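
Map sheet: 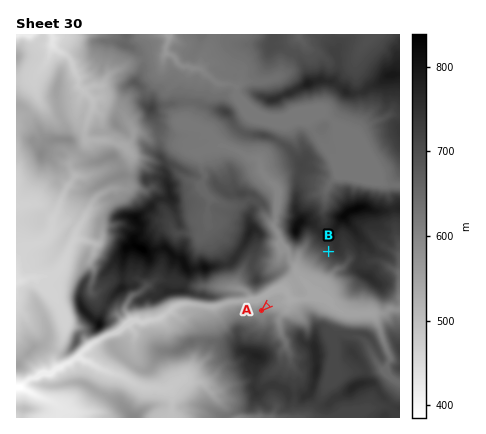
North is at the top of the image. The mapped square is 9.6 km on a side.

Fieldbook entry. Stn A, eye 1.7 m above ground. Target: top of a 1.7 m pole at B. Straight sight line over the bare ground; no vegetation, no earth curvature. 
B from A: seen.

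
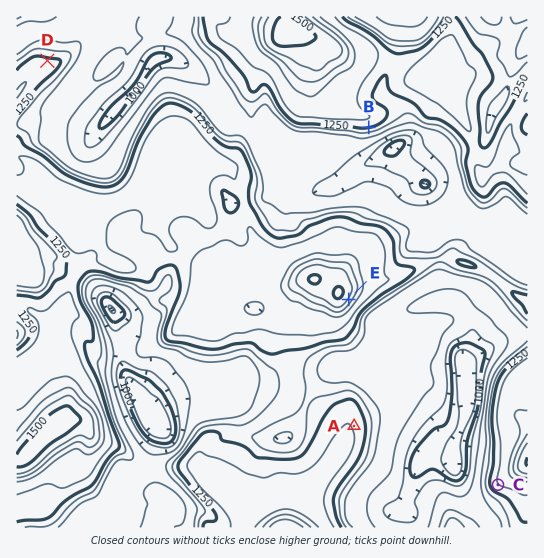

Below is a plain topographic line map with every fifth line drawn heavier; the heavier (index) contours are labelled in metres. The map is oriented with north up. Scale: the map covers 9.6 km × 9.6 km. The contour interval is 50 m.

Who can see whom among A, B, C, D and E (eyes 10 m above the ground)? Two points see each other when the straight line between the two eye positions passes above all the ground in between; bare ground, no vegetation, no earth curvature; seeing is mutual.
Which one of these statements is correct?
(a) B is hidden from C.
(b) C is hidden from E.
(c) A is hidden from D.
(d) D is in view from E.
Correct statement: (c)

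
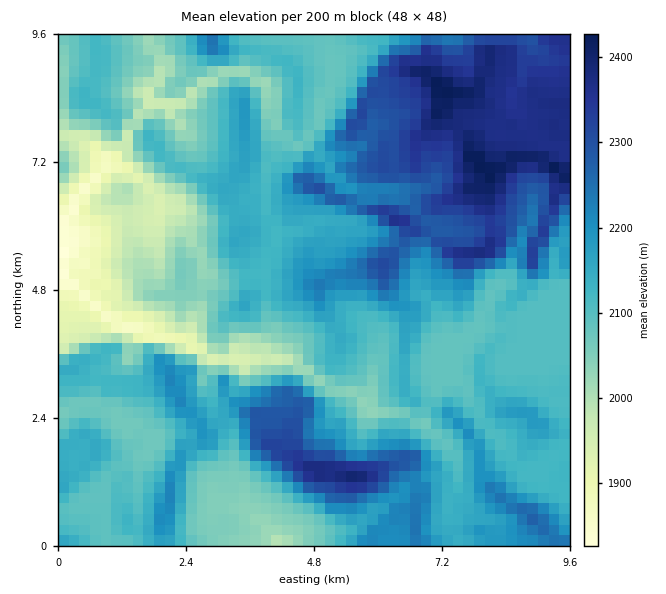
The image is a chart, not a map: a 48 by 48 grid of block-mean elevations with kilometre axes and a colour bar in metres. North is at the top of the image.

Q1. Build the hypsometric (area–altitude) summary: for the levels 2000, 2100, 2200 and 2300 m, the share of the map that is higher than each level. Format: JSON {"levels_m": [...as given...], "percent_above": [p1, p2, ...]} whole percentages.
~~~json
{"levels_m": [2000, 2100, 2200, 2300], "percent_above": [90, 66, 29, 15]}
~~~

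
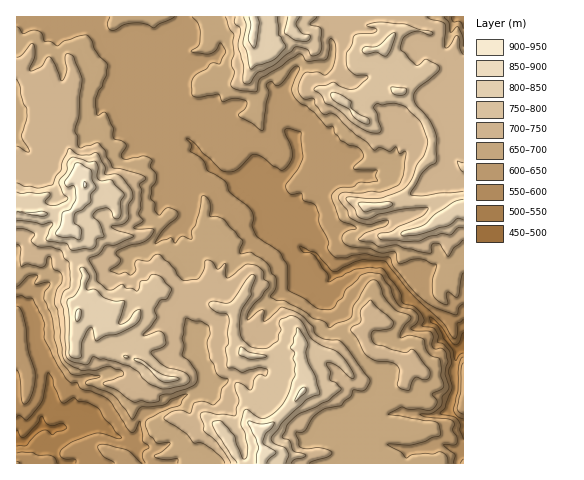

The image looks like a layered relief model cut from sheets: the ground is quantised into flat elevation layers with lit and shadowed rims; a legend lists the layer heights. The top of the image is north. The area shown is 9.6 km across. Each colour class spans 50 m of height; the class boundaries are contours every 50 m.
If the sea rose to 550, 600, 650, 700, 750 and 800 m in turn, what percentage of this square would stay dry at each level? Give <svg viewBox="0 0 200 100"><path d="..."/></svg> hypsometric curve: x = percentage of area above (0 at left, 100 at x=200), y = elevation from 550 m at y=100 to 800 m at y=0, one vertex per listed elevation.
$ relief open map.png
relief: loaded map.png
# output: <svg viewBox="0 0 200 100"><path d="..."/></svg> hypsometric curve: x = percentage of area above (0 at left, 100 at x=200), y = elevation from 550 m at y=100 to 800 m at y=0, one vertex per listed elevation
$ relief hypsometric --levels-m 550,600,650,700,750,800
<svg viewBox="0 0 200 100"><path d="M193 100l-17-20-44-20-43-20-45-20-28-20"/></svg>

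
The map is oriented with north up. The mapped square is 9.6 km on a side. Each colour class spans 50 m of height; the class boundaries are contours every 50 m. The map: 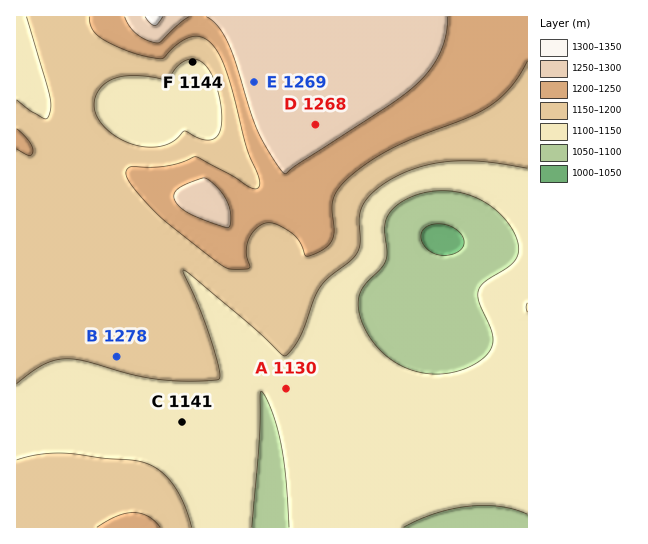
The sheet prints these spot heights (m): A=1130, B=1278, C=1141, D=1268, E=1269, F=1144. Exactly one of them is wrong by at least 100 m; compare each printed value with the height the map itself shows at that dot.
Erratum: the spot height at B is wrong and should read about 1153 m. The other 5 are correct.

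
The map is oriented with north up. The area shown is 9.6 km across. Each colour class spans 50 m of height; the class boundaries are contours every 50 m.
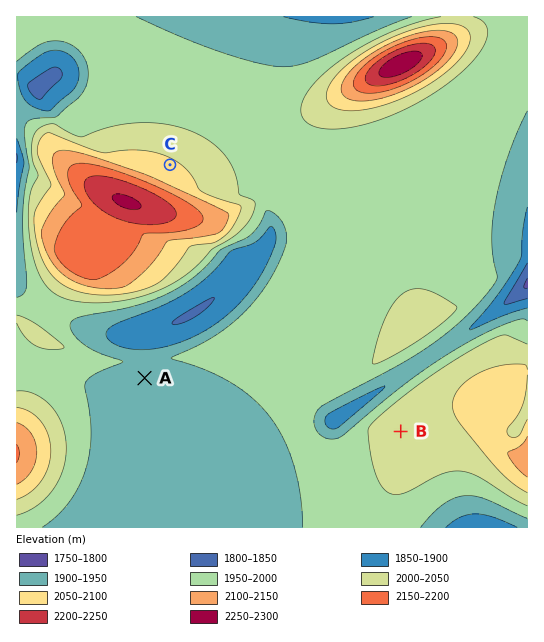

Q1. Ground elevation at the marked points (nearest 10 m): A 1940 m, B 2030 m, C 2060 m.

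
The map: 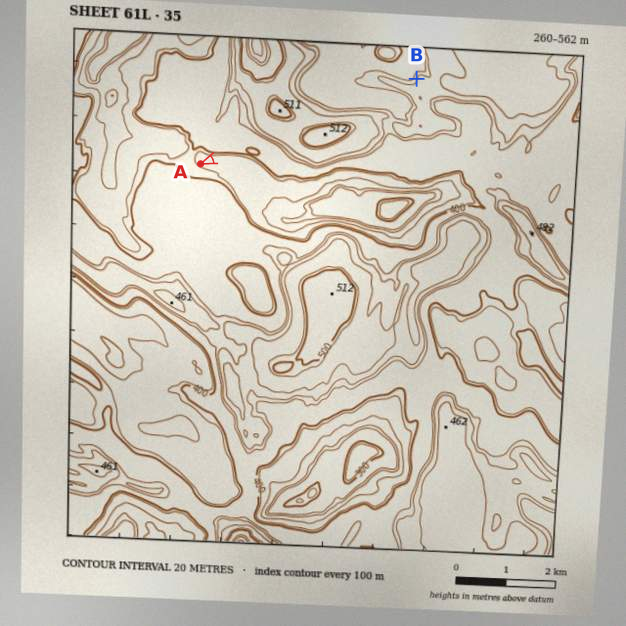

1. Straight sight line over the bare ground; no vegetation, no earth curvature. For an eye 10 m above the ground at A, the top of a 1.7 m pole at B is out of sight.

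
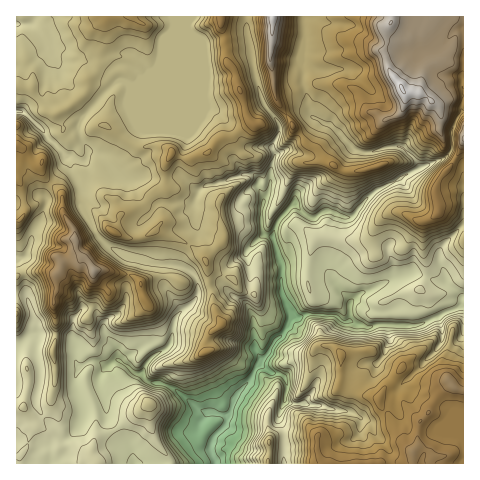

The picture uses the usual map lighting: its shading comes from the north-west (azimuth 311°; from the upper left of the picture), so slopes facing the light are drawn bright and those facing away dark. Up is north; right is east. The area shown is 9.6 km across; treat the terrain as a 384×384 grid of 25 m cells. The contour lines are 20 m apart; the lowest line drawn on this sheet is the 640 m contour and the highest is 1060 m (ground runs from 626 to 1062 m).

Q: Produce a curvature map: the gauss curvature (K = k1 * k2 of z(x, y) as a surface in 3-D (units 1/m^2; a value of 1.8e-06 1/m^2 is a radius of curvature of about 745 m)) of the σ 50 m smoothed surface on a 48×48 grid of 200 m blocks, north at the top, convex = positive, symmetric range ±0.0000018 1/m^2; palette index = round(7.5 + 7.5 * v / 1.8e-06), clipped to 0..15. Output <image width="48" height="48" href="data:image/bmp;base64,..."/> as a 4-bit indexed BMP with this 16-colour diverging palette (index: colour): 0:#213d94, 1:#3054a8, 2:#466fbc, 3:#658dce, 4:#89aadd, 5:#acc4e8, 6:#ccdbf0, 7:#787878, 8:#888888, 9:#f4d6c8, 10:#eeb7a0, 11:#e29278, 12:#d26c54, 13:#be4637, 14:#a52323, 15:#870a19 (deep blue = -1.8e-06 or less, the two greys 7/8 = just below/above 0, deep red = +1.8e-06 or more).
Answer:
<image width="48" height="48" href="data:image/bmp;base64,Qk32BAAAAAAAAHYAAAAoAAAAMAAAADAAAAABAAQAAAAAAIAEAAATCwAAEwsAABAAAAAAAAAAlD0hAKhUMAC8b0YAzo1lAN2qiQDoxKwA8NvMAHh4eACIiIgAyNb0AKC37gB4kuIAVGzSADdGvgAjI6UAGQqHAHh4eIeId4d4l3eHd2mpd3iId4eHZ3eHiIiHh3h4d3h3eIeId3ZEeIh3d3iHh4d3h4eHd3d4iId1mHeHh4j/Z4eHeHh4h3eId3eHd4iHd4h22Yd3h5kkN4i3eHh4d3eIh3d4d4h4d3dml3eJd3d3h4mHeWiHeIiHeId3eHh4h4iJd2eHd3epTYl3h2h3iHeXh4h4eHd4d3nqZ4h3h4eIsEiWeHeHd4d4h4d4eId3d3qXZ2d3eHh2afSJl3eId4d3h4d3iHeHd2WoOHeHd4l5rHh4l3eIeHd4hnh3eHiHeHhJeHd3h4WZOXd4Z3h3eGaIqHp3Z4d5d3WMd3dnd5Zm1XaIeHeXiniHh3d7l3d3mHh3d13ZY2ZoZ2mImHeDmXh3eHdriId4d3d4mIiN1qqFmC2mlkr0h4iJV1eHDIh3d3iIiHdSdVaJludHiJh0aIemSYeGN2d5iHd2d4eXyYh4V3jniKlWeppw+MaXeH9oiKiFhod3rGh4h5B1eHiHeHdYlPVNmldGZ3f4eIeJfIhHiFZ3dph3eHiHZjh9pnebpYmWZ3l3cVyHd4yHiXiIeHiHiGmFhrl0p4aIaYlHiUmHl4h4d3d3d4iHd5iXaFeneW5ne7RneYd4h4iHeHd3d4d4eHJqh3XIgFhWeHh3and3Z4eHd3d3h5Z3h4iEdoZZioiHeHeodleHh3eIiHiId5d3h3hvtnl5iHd3iHeGdriYh3eIiIeHeXeIeHeGSHOIZ3d4d3d3qIfUeHh3d3d4h3aIeWh2t6dm92eHd4iHpnY4l3iHd3d4iHWIeJiIhrdrh4iIh4iHdolWiHdod2d3iIt4eJiHp4dneIiIiHd3eIh5eXdniYiHd3dchodllbd4eHd3d4h3aXeJhk2KiXeIiIh5hneLeHd4h3d3d3d4iYmXiolnd3lph3eHeIiFaHh3h4eHiHh3iGhnaJhnd3eWeHa3d4d0Znd3iIiGeHh3hodqYreWeHd3WWaGd3eXd3d3iHiIeXiIeHhZd4h4doiaiEybuHareHiHeHh4lYeHharQrqdol3eNywicBodoZ3h4eHh31niHd3eXaEd3eXRmZXhtAJl4eHd3d3d3hph4eGWGVneIh3uImIh8LjV3iHiIh4h3d4h4hmqWqweHh4iYd3eIyvSXd4eIiIiHh4d3iIr1v3h4eHeJZ4h2lROYh4d3eIiIiHiIh3VzAYh3d4l3WYd4iXZ4d4eHeIiIiIeIh1eat4eHeHeIlnaYZnd4d3h3h3iIiId3eZhpd3eIh3eHind3lYh3h4d3d3eIiIh3iZd6iHh3iIeIeXiHeXiIiIh4eHiHiIiIdniFiHd3iHdomIeHand4iHd3iHd3iIeHqHZ3d4eIeImId4d3hoiId3d3d4d3iId4h3iZiId3h3d2iIiIeHd4iHd3eId3iIiHZ3h3h3iIeHeneHh4h4d4d4eHeId4iHilZ3h4iHh3h3d2d3d3h3d4d4h4d3iXd3WKaIeHd3h3iIiYd3d3eHd4eIeId4eXd3h5l3eKiIeHeHeHh4iIdw=="/>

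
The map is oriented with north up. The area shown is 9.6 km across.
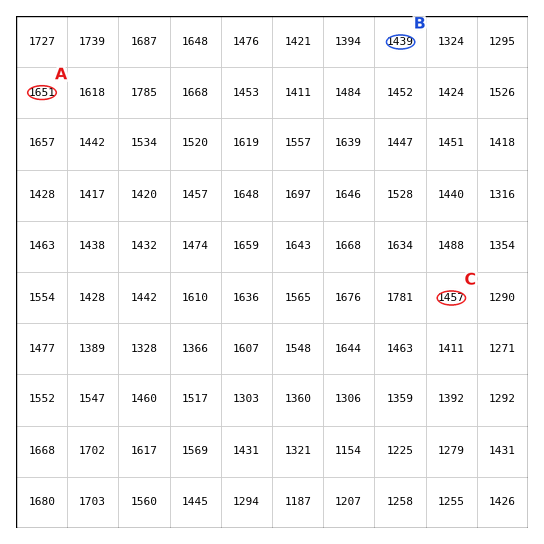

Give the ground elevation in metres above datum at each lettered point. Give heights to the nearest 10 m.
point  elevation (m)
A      1650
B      1440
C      1460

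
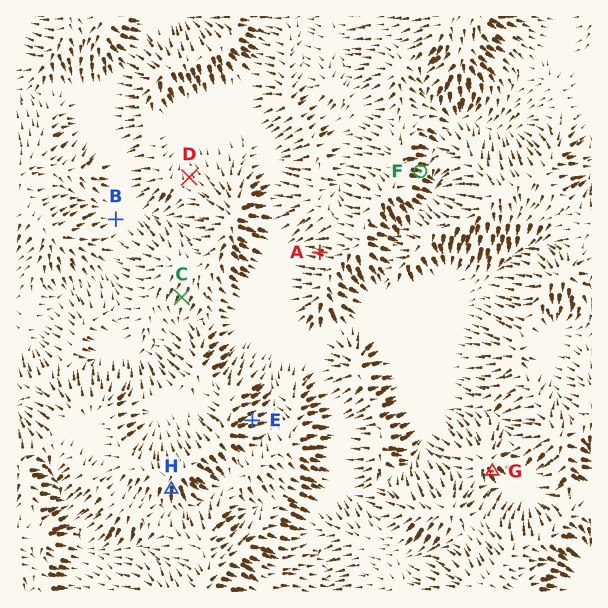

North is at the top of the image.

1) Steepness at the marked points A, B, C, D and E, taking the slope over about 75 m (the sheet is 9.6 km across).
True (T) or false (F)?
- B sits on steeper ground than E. F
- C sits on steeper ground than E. F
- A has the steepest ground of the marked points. T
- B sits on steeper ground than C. F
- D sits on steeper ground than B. T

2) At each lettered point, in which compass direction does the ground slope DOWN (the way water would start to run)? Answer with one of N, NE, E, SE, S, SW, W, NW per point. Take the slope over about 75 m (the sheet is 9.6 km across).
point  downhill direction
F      E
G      SE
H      S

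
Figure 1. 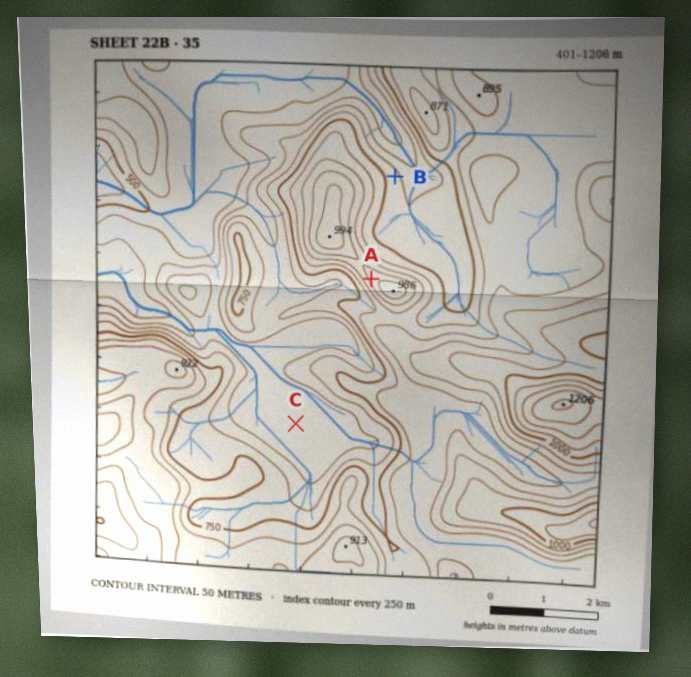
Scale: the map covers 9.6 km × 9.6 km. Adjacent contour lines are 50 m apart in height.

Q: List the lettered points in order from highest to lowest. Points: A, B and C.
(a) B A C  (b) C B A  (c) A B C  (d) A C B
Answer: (c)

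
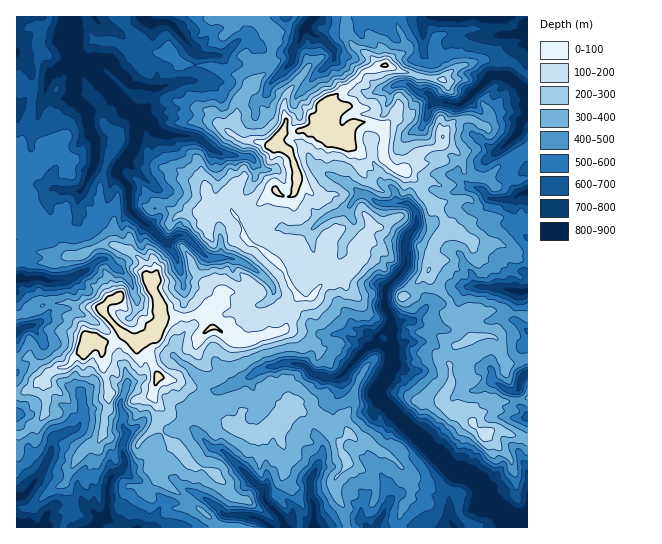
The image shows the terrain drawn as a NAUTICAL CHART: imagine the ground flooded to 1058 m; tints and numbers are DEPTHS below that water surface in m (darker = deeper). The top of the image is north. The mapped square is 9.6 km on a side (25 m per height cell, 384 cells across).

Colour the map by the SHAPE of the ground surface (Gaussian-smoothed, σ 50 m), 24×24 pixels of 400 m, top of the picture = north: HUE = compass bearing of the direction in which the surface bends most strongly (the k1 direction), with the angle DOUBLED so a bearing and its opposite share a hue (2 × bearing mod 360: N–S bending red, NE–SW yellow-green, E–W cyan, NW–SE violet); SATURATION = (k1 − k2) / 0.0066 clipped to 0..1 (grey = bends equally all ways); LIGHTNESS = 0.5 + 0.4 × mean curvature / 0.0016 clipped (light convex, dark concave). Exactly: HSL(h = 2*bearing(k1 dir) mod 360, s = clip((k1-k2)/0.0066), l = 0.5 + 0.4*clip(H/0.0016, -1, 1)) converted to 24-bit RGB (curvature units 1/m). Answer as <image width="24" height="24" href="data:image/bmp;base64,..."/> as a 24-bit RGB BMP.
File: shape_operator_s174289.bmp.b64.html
<image width="24" height="24" href="data:image/bmp;base64,Qk32BgAAAAAAADYAAAAoAAAAGAAAABgAAAABABgAAAAAAMAGAAATCwAAEwsAAAAAAAAAAAAA2nmeGm1w5863GoiZqhUllEplVI8frkJVZdiAUeIAWUwDuYQAbwCAlOkDbjqAz+2hrg6vG7rjm3BVja1/F4ukO75ohDZMdF0xD4tC8aPieNo0sd5YGw91n5nT1EWVMec/ey0GuEww0fr2KQAz8tudAUbC0MuYuNFhit80ESxN2MKSfpm1qtPyVTSPdDRoxfGfhcxhGGJb7YKWw9h9AzAohBYxxd2cfjRflL/U2/DnLQYjqQSw2+fBDC0/OcdX1nyGbr7GZkOCuNvEg7LDKg0NMRMXPmsmtPZ/4L+EDURL36uu8rnUF67IRiTqVJxfmdHDYbaTLgcFsThkbryTiryEvnmxFjVY2uSMRDqVv+TnhMnDKQoZlTtFZT15wPHIngg38brrV4ImEUcYrEZp8OuyAC4z1IB1e5tSSRAwmajQpcvKqoq8oKltkFJxNqPVtuW9g6TGnrtTKwgUZzQ+g7Juuu3lvrXtsc3tJjsS89i5Va7bEhdD/3gP7FzUXeNAR0mRYqeydYumroKERlpzyZ6pj6++RnOD4L+fHGRfLAcUzXuzj6XTq+Pf0pOSp18pkgY/sHDkwOeMbRcmDiUl/vrFAiQx9rW4fc3NPHOpR202SIo+mXC4jLeXksPAbV3I5z2CXTUcIFK+r8XZpYOvyZ5sOKEwdhkNAJ6BKq5m7Jjj41/1LM+Z1O2VNxyPZvGHhSNJkjskm0iPoJxGEzQIO0gIMwUA8OgUATIf+dLdCR4qjFYrjJg7wMSSp3NRJyLWlDfy543bJwwmZTl+19H6ph/c1Of2264+FSdF7dLHOiddv8zrtYzSZnSmb9O+iszP2oDVAUwIXwmKccEze7tN0X6qt47El9qyNn5JMVgAGqlhWMjIkzoJX/8mFR5i+M3LKkatPte1kdrkel5wlH2n58DjfDyKfIM8li8tvNdmAw4wQekSzYWOYotIlsFLqZdBxSeCw5rjn7HwKWrZn67r+9DfAhJL5/fBIC1tv3+os3h4mXBaIZdaukVw1pPMY6t0ekORyO/NJQJO2PPjH2A2V8GUxsfgxsnlUFTKJzYFLSYGGS0GY6Umt99+QgBF5vnSEAYth89iwtjXdHLbmxN0ctJSVWl714vHneWyd1UjADMj6nmotNaSh44vLyYETEMJYoUEoZjgwL/o5db1AYlCLxAEdf7I7tO0IQIxb/9LRTgGMBIDQNBvjcisUIKSrqRqlFOU05XJu+3mAxkw8OfOfzKr0aNsdWSgT13Emsh0THlkVnxJvUrIyOT3MpTohggKSoUAUAojRpf52+7qaqqYUpNXYjGK2ra+MGaR26mivqFTAx0w362mcUXAreHZi5PKqT2CvcKeZFyGRaOOl21nq9dzMQIaCjHE48n8xebpZDvAjr5+gF1hf1ZBg7dVE0kQVBWF0/PT48HzCwCLu9lveaxjhV01dI3Bgm7VsrySMH83YloL0IBYzfCTBQduaOJ5UTIgubRvYWa9NrmDy3rNp6PgYs+ara/bE5fMYTIEPDkAi2kEe9d0RtEquA8NnGgKES0GuJ6EcEiQ7uzbB1dUt2QCcgb3szqVmr3Sw+bBNDCS9dbZAyNLdBMWz+utQhkYXxYqmN+Vhxyk1vXqOqdbnR43QcLy3Kvnj37aabaGsIOmdst6GhJ9+NzJCSUrpNq0Wlyr7unDMAQDNyUEuBeCu/zVRhE3nWVJYst4Fyyvj/KdyG2v4X7lgd/ITn3KADMN7L3eklivoXqY3s6+GQcs3fTXGSqOpF0dekMMOgQG0+Ptp+vxP47K+4R6jR/x1fbcwYTnIyJ17OmqCCsOvini3ZqyUAo52/DjAzAlxMBIQrGJq3diYBB+jsROURgiM3mAYcC4m8PeUZXN37qMEihI1fOeCQdM99TVJLbfW6rk8hWu3NnyAF4+Mx4A8Gr33KqdIkx31uW4FU/aJhZezfLScxtUOO6ACKUwQ5YegIA7PiYZ4KSXCWJe8smyAzUmu7Nj+XKIbG4XEDkASBMCTQYh0vnWADMa7biNexpS0WhieqEfJYOfjkklrB84uXi1knPHos/Zap3feInYWr9E4KSyATIo+8rMAzMcaCsi+6zY1tT3XNH9P27w+cTa2obzBIE1Vs3oUYNhwN+kPSZa3JG9eq3TcsKkfYbPmtuiLgUIoqAWJbQteUE9xtU9E7yFiABbROJDLeZIq2I0416vWRvWOGQtg3pKtHCxnlyhe5G23K+fHB9EgN1YrDZTa9VyMiEILgYMn7rZiMrehn7TntLI4o2tASEyqj/Wx+GfQ2maw0xHn61cF6R8yiVm3VKpnBIM0yUj"/>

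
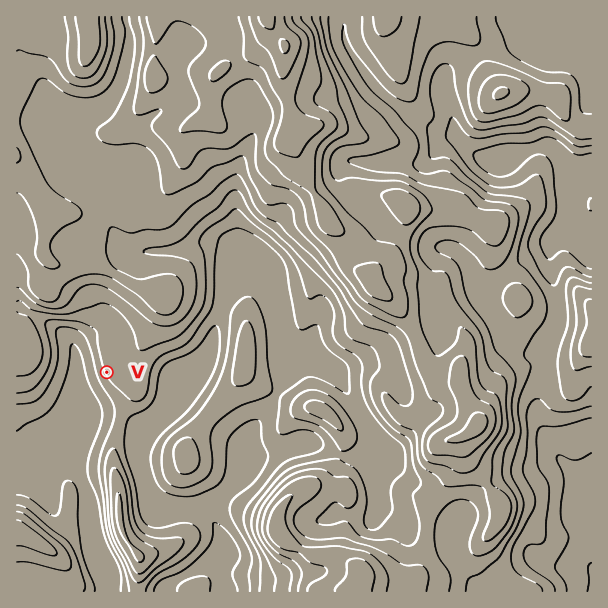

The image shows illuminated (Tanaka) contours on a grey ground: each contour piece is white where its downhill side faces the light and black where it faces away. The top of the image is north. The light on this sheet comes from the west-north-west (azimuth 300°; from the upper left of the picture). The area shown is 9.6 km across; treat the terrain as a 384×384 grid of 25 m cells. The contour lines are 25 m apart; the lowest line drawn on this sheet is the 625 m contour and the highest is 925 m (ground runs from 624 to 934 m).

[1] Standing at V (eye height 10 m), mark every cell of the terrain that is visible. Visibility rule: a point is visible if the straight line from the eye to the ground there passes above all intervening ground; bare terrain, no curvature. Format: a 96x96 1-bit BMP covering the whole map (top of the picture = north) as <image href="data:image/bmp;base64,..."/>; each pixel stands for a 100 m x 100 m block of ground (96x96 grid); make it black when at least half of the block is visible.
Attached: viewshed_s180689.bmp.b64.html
<image width="96" height="96" href="data:image/bmp;base64,Qk2+BAAAAAAAAD4AAAAoAAAAYAAAAGAAAAABAAEAAAAAAIAEAAATCwAAEwsAAAIAAAAAAAAA////AAAAAAAAGAAAAAHAAAAAAAAAOAAAAAEAAAAAAAAAOAAAAAAAAAAAAAAAeAAAAAAAAAAAAAAAcAAAAAAAAAAAAAAA8AAAAAAAAAAAAAAD8A8AAAAAAAAAAAAH8B/AAAAAAAAAAAAf8B/wAGAAAAAAAAB/8B/4AGAAAAACAAD/8A/4APAAAAADAAD/8A/wAPAAAAABAAD/8AfAAPAAAAABgAD/8AeAAHAAAAABgAD/8IcAAHgAABgBgAD/8IYAAHgAADwAgAD/8M4AADwAAPwAAAD/8P4AAD8AAP4AAAD/8P+AAB+AAD+AAAD/+f/AAB/jAD+AAAD////gAAfyADgAAAD////wAADwADgAAAD////wAAAAADwAAAD//8/wAAAAADwAAAD//8P4AAAAAD4AAAD//8D4AAAAAB8AAAD//8A8AAAEAB/wAAD//8AMAAAMAB/4AAD//8AAAAAYAYf4AAD//8AAAADwAwf4AAA//8AAAAHgBg/wAAA//+AAAADADB/gAAA///AAAAAADB/gAAB///AAAAAACB/AAAB///AAAAAACD/AAAB///AAAAAAAH/AAAA///AAAAAAAHjAAAA///AAAAAAAHDAAAA///AAAAAAAHDAAAA///AAAAAAAHAAAAA//jgAAAAAAOAAAAA//BwAAAAAAOAAAAA/+B8AAAAAAOAAAAA//B/AAAAAA8AAAAA//D/gAAAAH4AAAAA//n/gAAAAf4AAAAA////AAAAAfwAAAAA///+AAAAA/gAAAAA///4AAAAB/AAAAACP//gAAAAB+AAAAAAD//AAAAAD8AAAAAAD/8AAAAAH4AAAAAAD/4AAAAAH4AAAAAAD/gAAAAAPwAAAAAAAOAAAAAAfAAAAAAAAAAAAAAA+AAAAAAAAAAAAAAB8AAAAAAAAAAAAAAB8AAAAAAAAAAAAAAB8AAAAAAAAAAAAAAB8AAAAAAAAAAAAAAB4AAAAAAAAAAAAAABwAAAAAAAAAAAAAAAwAAAAAAAAAAAAAAAgAAAAAAAAAAAAAAAAAAAAAAAAAAAAAAAAAAAAAAAAAAAAAAAAAAAAAAAAAAAAAAAAAAAAAAAAAAAAAAAAAAAAAAAAAAAAAAAAAAAAAAAAAAAAAAAAAAAAAAAAAAAAAAAAAAAAAAAAAAAAAAAAAAAAAAAAAAAAAAAAAAAAAAAAAAAAAAAAAAAAAAAAAAAAAAAAAAAAAAAAAAAAAAAAAAAAAAAAAAAAAAAAAAAAAAAAAAAAAAAAAAAAAAAAAAAAAAAAAAAAAAAAAAAAAAAAAAAAAAAAAAAAAAAAAAAAAAAAAAAAAAAAAAAAAAAAAAAAAAAAAAAAAAAAAAAAAAAAAAAAAAAAAAAAAAAAAAAAAAAAAAAAAAAAAAAAAAAAAAAAAAAAAAAAAAAAAAAAAAAAAAAAAAAAAAAAAAAAAAAAAAAAAAAAAAAAAAAAAAAAAAAAAAAAAAAAAAAAAAAAAAAAAAAAAAAAAAAAAAAAAAAAAAAAAAAAAAAAAAAAAAAAAAAAAAAAAAAAAAA="/>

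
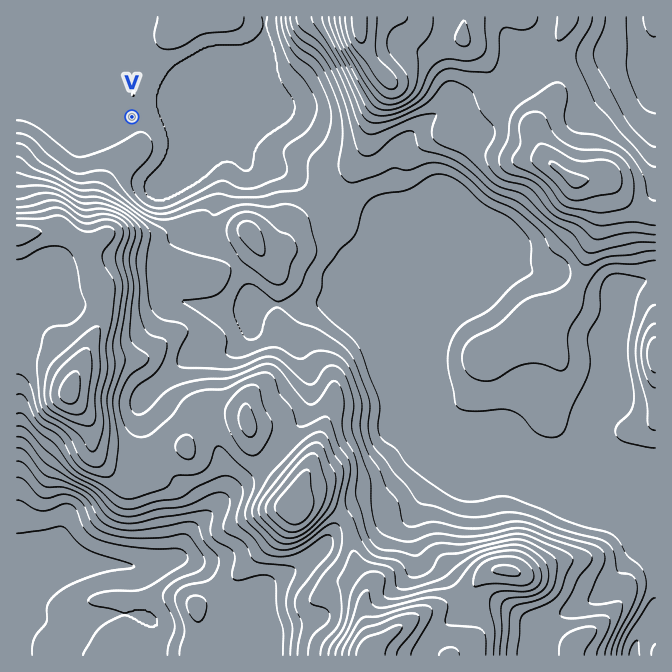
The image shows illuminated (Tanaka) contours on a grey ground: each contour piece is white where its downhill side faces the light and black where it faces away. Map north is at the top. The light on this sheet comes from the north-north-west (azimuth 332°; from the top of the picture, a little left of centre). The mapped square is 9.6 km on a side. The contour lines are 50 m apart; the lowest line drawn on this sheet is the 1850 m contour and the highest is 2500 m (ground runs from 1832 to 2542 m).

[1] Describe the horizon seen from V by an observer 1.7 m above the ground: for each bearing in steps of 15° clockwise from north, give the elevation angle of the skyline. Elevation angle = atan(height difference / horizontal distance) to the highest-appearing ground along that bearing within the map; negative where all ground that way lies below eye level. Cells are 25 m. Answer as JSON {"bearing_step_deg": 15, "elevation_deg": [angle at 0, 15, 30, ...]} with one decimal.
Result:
{"bearing_step_deg": 15, "elevation_deg": [0.8, 0.6, 1.3, 0.8, 4.6, 8.2, 4.6, 2.0, 2.4, 5.4, 4.1, 5.2, 11.1, 14.8, 14.2, 12.4, 6.9, 3.9, -0.1, -0.6, -0.6, -0.6, -0.3, 0.4]}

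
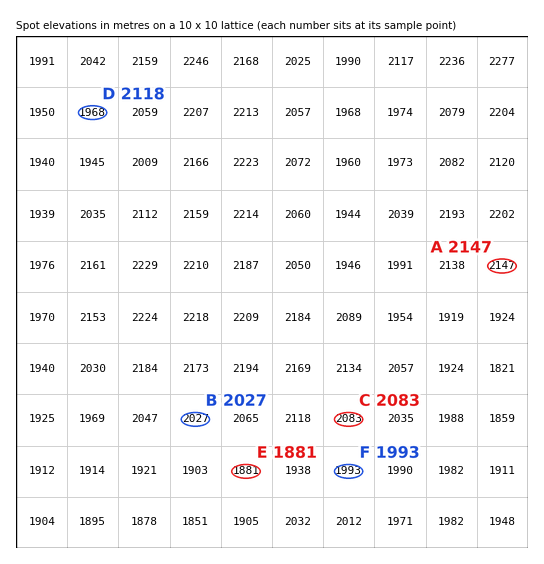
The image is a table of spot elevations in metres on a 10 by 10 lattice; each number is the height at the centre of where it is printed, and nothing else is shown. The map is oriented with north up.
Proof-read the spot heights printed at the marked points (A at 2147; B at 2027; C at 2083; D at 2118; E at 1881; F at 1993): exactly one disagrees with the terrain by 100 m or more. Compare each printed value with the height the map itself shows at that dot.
D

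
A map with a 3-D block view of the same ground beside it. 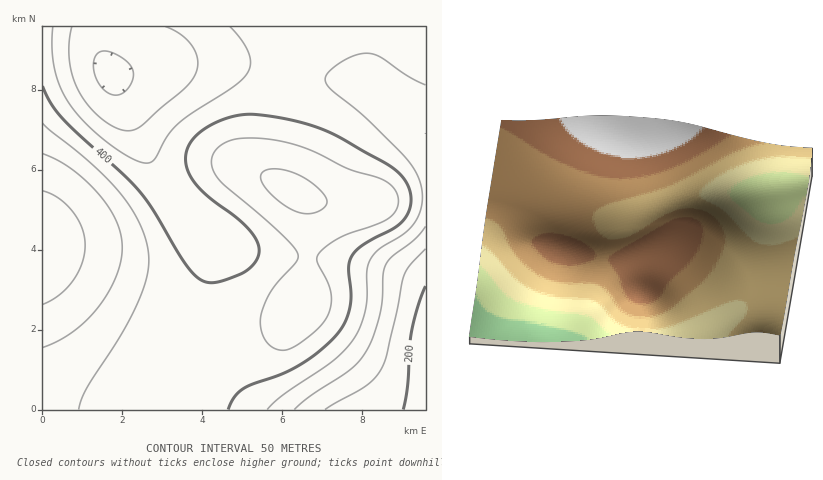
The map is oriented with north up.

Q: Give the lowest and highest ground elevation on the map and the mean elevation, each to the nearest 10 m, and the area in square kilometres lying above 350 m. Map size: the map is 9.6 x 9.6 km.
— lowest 170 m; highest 570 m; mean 390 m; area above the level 67.5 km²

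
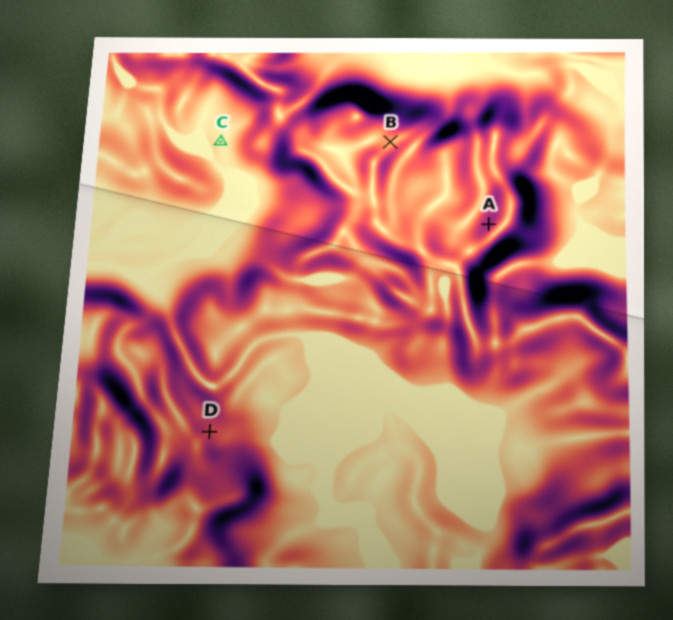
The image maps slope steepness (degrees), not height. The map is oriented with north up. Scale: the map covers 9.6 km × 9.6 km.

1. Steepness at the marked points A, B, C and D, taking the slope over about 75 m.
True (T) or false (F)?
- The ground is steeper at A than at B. T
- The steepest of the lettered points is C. F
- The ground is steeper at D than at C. T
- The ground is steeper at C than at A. F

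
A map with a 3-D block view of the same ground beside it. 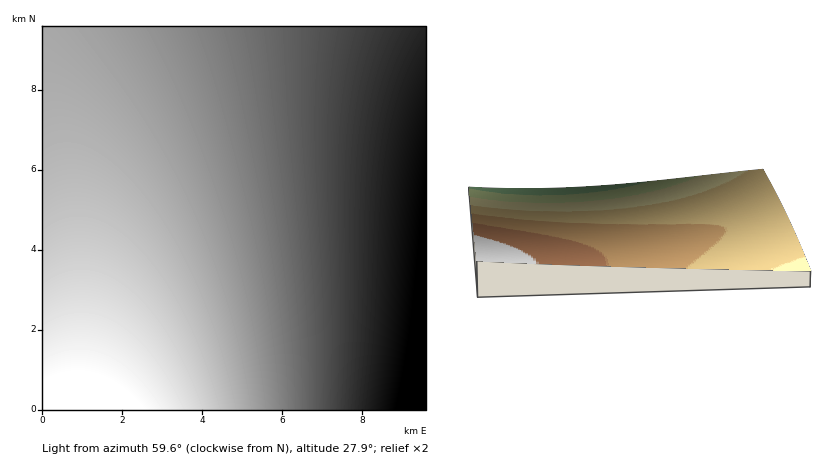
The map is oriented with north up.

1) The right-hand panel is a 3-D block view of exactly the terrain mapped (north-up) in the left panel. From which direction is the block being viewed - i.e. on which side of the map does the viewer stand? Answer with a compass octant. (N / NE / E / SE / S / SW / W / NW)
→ N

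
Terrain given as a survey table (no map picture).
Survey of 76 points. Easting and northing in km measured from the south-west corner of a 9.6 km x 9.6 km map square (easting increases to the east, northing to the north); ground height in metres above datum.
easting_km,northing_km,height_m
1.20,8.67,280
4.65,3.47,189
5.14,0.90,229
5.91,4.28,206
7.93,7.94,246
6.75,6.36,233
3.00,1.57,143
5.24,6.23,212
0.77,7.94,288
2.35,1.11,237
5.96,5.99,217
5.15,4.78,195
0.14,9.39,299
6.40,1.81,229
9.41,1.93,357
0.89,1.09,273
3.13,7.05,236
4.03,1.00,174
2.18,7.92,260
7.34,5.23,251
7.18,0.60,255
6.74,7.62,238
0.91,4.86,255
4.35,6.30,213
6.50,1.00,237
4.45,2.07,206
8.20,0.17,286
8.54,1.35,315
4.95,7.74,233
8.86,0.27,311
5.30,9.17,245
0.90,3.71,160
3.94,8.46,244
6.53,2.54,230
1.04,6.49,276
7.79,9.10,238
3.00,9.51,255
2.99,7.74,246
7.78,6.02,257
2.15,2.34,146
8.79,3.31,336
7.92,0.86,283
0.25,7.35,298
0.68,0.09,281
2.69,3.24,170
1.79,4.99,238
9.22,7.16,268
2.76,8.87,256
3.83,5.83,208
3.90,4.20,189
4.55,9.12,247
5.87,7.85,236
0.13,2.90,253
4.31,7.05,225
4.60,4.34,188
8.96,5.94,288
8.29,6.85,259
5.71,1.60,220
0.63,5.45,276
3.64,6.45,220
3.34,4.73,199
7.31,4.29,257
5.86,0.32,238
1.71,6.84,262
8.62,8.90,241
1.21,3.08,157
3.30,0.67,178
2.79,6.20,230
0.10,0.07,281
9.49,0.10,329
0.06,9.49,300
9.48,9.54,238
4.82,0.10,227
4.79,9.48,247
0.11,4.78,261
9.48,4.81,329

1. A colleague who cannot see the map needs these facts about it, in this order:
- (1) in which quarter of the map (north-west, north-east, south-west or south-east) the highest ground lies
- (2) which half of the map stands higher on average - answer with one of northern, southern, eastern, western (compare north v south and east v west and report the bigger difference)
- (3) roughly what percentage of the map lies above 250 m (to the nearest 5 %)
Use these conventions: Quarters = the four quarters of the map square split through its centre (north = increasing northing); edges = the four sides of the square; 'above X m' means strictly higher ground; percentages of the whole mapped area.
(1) The highest ground is in the south-east quarter.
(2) On average the eastern half of the map is the higher ground.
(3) Roughly 40 % of the ground is higher than 250 m.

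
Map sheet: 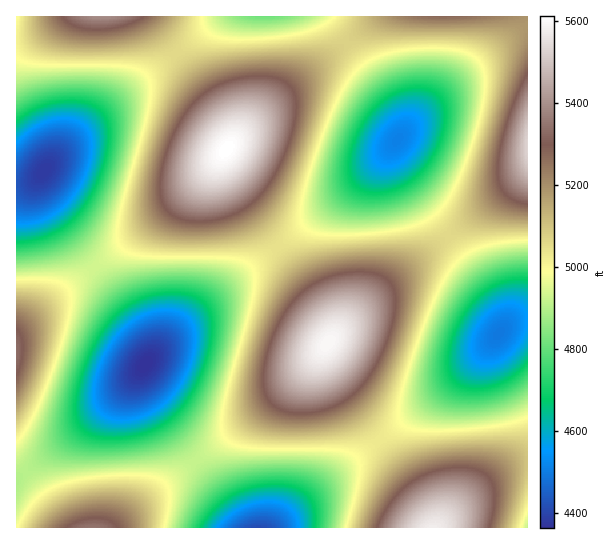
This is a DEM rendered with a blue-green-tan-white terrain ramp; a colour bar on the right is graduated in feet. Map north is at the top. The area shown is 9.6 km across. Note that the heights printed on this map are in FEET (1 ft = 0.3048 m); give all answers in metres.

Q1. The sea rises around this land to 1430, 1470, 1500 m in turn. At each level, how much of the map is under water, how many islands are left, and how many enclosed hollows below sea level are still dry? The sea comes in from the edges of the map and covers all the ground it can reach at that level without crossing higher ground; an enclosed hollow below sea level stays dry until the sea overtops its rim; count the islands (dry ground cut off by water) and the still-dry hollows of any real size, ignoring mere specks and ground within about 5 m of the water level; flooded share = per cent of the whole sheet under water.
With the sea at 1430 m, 8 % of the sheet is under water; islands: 0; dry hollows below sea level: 2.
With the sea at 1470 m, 13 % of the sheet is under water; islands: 0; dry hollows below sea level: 2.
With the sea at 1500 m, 31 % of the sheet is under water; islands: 0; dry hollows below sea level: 1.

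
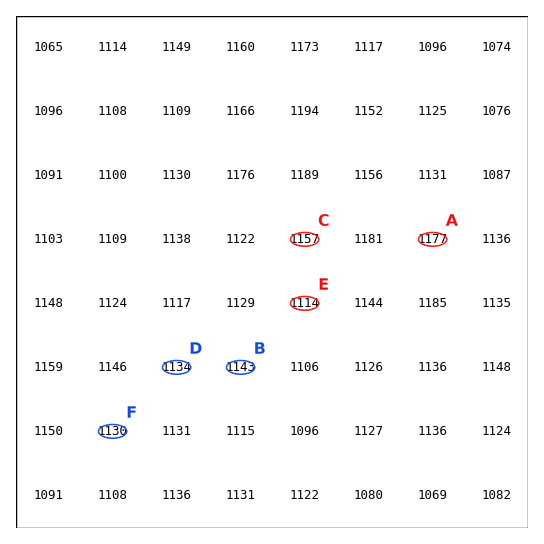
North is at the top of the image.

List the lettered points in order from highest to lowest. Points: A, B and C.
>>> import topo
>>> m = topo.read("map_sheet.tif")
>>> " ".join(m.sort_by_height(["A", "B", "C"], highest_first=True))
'A C B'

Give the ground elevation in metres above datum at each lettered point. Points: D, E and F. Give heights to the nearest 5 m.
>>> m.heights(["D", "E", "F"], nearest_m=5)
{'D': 1135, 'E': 1115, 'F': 1130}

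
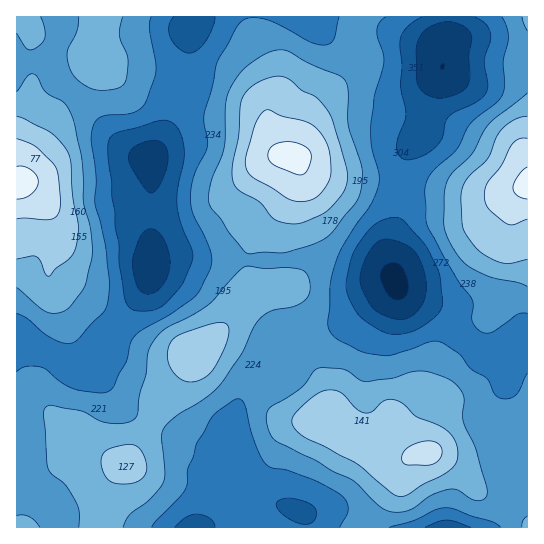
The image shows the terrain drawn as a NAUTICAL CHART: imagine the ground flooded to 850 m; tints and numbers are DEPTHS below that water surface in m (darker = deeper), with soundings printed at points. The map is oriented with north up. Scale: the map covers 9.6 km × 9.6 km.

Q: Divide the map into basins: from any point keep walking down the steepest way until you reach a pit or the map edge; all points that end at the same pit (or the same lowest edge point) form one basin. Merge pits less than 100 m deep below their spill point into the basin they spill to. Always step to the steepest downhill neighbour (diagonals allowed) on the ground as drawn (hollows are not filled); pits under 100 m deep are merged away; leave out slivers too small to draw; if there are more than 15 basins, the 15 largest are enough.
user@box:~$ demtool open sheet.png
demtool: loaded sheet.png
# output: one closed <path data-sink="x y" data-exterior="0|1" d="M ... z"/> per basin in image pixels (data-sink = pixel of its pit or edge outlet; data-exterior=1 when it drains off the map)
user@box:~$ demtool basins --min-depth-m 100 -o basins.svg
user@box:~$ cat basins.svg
<path data-sink="397 285" data-exterior="0" d="M297 160l0 17-9 21-37 47-3 9 3 37-4 8-20 26-18 18-16 11-13 23-21 24-4 13-19 32-7 16-3 3-8-1-27-13-57 2-18-7 1 82 511-1 0-341-37 10-90-4-23-7-51-8-18-6z"/><path data-sink="149 162" data-exterior="0" d="M359 16l-258 0-2 2-3 35 5 9-20 14-14 17-22 40-16 22-8 27-5 1 0 262 2 2 16 6 57-2 27 13 8 1 3-3 7-16 19-32 4-13 21-24 13-23 16-11 18-18 20-26 4-8 0-12-3-6 0-19 3-9 6-11 23-24 11-17 6-16 0-14-8-6 8-8 18-46 22-18 11-11 5-9z"/><path data-sink="442 67" data-exterior="0" d="M527 16l-166 0-5 15 0 23-5 16-14 15-22 18-18 46-8 8 8 3 12 11 18 6 51 8 23 7 90 4 35-9 2-2z"/>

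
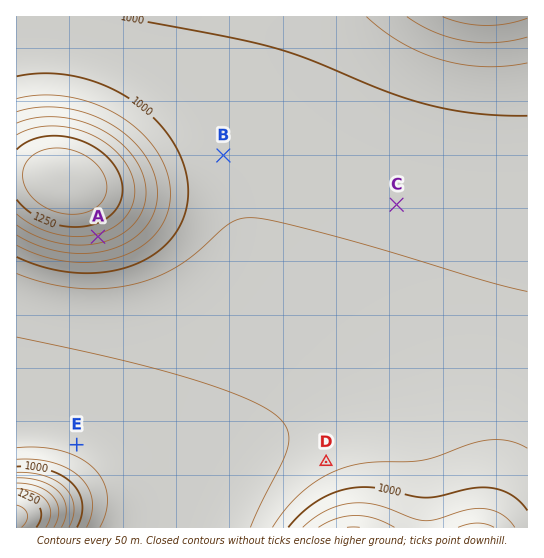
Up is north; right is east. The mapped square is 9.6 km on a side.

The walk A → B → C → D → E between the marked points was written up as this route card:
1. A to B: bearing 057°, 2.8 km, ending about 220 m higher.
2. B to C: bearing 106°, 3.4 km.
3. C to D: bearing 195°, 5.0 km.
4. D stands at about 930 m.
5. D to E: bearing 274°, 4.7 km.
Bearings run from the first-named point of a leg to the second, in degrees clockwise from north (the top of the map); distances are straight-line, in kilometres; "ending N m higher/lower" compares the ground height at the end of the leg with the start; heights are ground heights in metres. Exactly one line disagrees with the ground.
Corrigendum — Line 1: it should read "ending about 220 m lower".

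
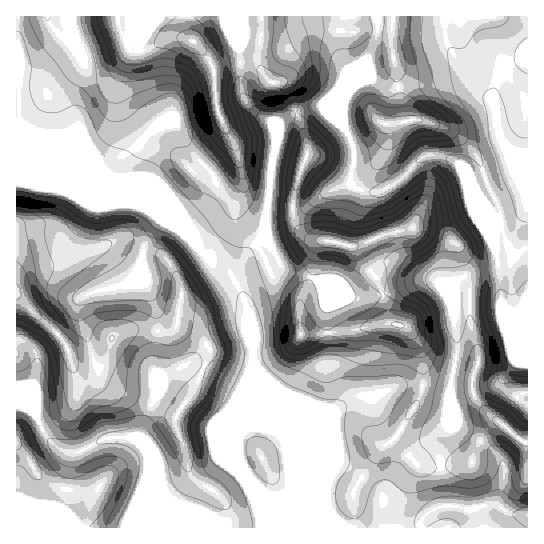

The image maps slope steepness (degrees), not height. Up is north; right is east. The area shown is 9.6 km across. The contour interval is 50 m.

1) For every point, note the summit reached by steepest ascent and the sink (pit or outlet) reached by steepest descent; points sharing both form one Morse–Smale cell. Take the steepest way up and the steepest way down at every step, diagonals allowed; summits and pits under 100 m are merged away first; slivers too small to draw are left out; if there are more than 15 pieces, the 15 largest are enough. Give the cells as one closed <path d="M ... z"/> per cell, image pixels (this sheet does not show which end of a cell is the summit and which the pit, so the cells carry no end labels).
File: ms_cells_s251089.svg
<path d="M25 181l-9 1 1 95 6-8 6-2 25-4 63-22 42 12 14 16 8 20-4 37 22 13 10 10-2 13-11 24-19 29-8-2-22-12-30-10-18-11-14-1-8-4-1 24-10 13-25 14 6 11 11 11 12 5 9-1 31-15 21 0 6 3 11 13 17 41 9 9 9 5 38 13-2 7 126 0-79-33-15-16-11-17-3-21 8-12 5-2 11 0 13 4 8 5 1-3-30-70 0-34-9-31-13-24-5-5-16-8-28-30-11-7-10-11-11-5-12-4-36 1-37-16-23-2z"/><path d="M377 16l-328 0-1 3 7 11 22 21 32-12 12-9 10 21-14 34 4 22 10 18 18 19 25 9 17 18 30-28 4-5 2-8 10 21 6 24 0 14-7 16 0 12 8 16 13 10 3-2 4-10 7-62 5-22-1-16 2-6 12-9 24-9 10 0 7 9 13 9 0-20 2-8 12-14 20-49z"/><path d="M323 107l-16 1-18 8-12 9-2 6 1 16-5 22-7 62-4 8 11 7 9 19 6 6 23 5 9 4 9 8 31 11 19-3 46-16 31 3 13-8 14-3 14 0 5 5-5-28 0-22 2-6-25-31-9-21-6-6-15-7-17 0-23 23-20 12-16 1-8-3-7-6 2-17 0-19-2-8-6-10-15-13z"/><path d="M47 16l-31 1 0 164 49 8 37 16 36-1 12 4 11 5 10 11 11 7 28 30 16 8 9 14 0-8 2-6 19-26-12-10-8-16 0-12 7-16 0-14-6-24-10-21-2 8-4 5-28 28-19-18-21-6-18-17-15-27-3-18 14-34-10-21-12 9-32 12-22-21z"/><path d="M119 241l-65 22-25 4-6 2-7 9 0 127 10 2 7 4 8 14 20-9 14-14 2-7-2-23 6 5 18 3 18 11 30 10 22 12 8 2 16-24 14-29 2-13-10-10-22-13 4-37-10-24-12-12z"/><path d="M443 16l-66 1 0 17-2 8-18 41-8 7-6 15 0 21 10 21-2 36 4 5 11 4 12 0 24-13 23-23 17 0 11 4 10 9 9 21 26 31 19-4 11-12 0-32-7-1-4-3-16-27-4-13-1-16-5-15-18-16-22-32-6-13z"/><path d="M418 385l-17 0-20 8-22 3-10 4-14 11-4 11 0 49-6 18 1 15-23-25-18-40-11-8-13-4-11 0-5 2-8 12 3 21 11 17 15 16 80 33 181 0 0-12-17-3-12-8-13 0-11 4-27-4-3-4-3-34-23-2-23-24 22-38 6-14z"/><path d="M257 244l-10 10-12 21 18 54 0 34 47 112 25 28 0-14 6-18 0-49 4-11 14-11 10-4 22-3 20-8 21 2 2-12-4-26-8-15-7-7-8-3-19 0-35 8-41 3-2-2-1-35-26-20-9-23z"/><path d="M455 300l0 27 2 11 0 15-6 29 1 37-11 27-1 16 2 5 29-4 9-22 18-18 24 18 6 1 0-37-13-9-6-10 0-11 19-42 0-27-9 6-8 0-9-8-5-1z"/><path d="M41 427l-19 8-6 6 0 4 11 12 12 20 6 4 28 10 22 0 4-2-10 21-2 18 132-1 2-6-38-13-9-5-9-9-17-41-11-13-6-3-21 0-31 15-9 1-12-5-11-11z"/><path d="M261 240l-5 3 8 12 7 19 11 13 12 6 6 8 0 32 2 2 41-3 35-8 24 1 10 9 7 11 5 30-1 11 24 7 4-2 1-17 5-21 0-15-2-11 0-46-17 2-5-3-10 0-52 17-21 0-28-12-7-6-29-8-6-6-9-19z"/><path d="M527 16l-83 1 3 25 20 32 24 24 5 15 4 26 21 33 7-1z"/><path d="M499 423l-4 1-15 17-9 22-30 4 3 34 3 4 18 4 9 0 11-4 13 0 16 10 14 0 0-72-10-4z"/><path d="M527 205l-10 12-15 3-6 3-1 26 5 28-5-5-14 0-22 7-4 7 0 13 2 2 40 2 5 1 9 8 8 0 9-7z"/><path d="M17 445l-1 82 70 1 3-18 8-20-24 1-28-10-6-4-12-20z"/>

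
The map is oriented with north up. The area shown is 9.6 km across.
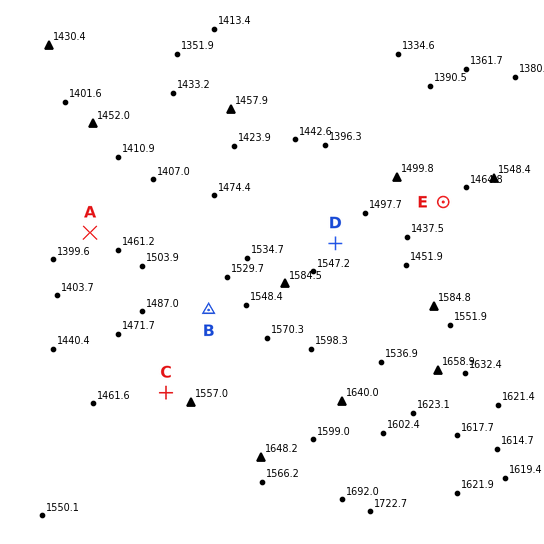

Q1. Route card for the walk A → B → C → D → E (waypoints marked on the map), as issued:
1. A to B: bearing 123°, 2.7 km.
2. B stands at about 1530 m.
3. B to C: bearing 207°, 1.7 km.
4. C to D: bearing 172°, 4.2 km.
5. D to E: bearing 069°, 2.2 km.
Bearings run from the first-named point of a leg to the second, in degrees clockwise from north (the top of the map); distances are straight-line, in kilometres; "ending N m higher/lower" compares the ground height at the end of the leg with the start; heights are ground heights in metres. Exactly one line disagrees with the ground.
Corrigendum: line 4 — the bearing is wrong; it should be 049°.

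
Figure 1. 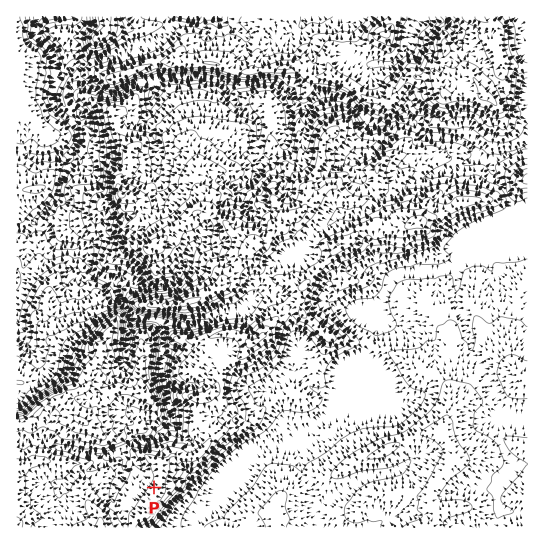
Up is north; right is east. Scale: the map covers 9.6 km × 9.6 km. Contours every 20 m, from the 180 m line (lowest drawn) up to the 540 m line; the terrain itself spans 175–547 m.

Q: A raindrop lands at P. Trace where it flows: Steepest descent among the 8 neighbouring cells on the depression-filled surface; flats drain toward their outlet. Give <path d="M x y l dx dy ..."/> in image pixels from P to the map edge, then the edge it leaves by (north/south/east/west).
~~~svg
<path d="M154 487l-11-10-1-7-4-7-7-6-5-2 0-6 4-4 15-3 5-3 3 0 4-2 2 0 0-2 11-10 1 0 3-4-4-15-3-4 0-12-2-3-2-13-1-1 0-48-7-7-10 0-14-5-12-12-2-11-3-3-1-6-15-7-7-7-1-2 0-4-1-2 0-4-4-6-6-3-21 0-5-5-4-11-4-4-8-3 0-4 1-2 9-10 3-1 0-1 8-8 0-7 3-5 0-3 10-23 0-9 6-8 0-3 1-1-3-11-9-10-1 0-8-7-4-7 0-9 2-7-1-28-1-1 0-5-3-4-15-15 0-11 2-1 0-5"/>
exit: north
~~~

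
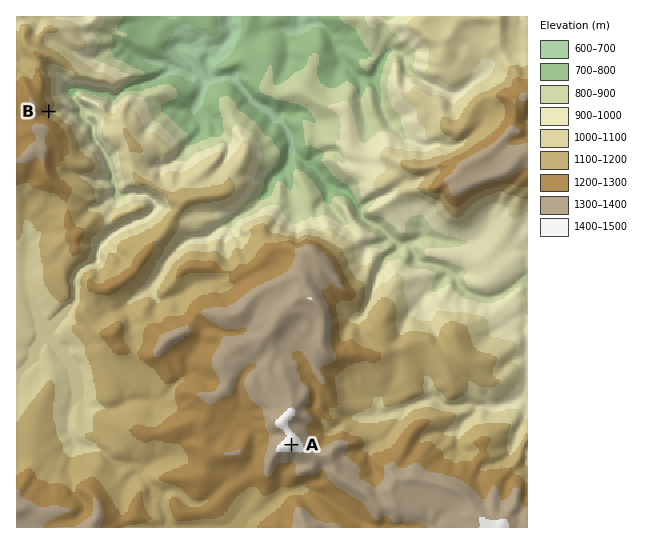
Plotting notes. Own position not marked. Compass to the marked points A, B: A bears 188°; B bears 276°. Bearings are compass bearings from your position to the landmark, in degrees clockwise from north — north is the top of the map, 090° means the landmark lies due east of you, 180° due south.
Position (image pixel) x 334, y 141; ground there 890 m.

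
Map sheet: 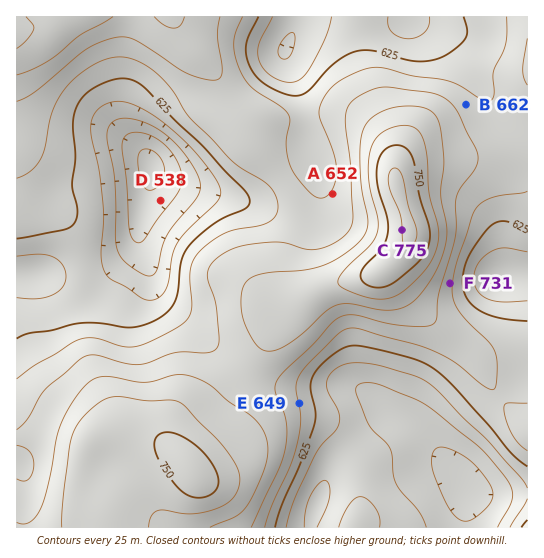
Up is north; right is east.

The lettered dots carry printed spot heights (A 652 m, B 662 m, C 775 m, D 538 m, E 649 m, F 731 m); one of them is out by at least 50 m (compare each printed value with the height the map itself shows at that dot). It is F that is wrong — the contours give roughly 656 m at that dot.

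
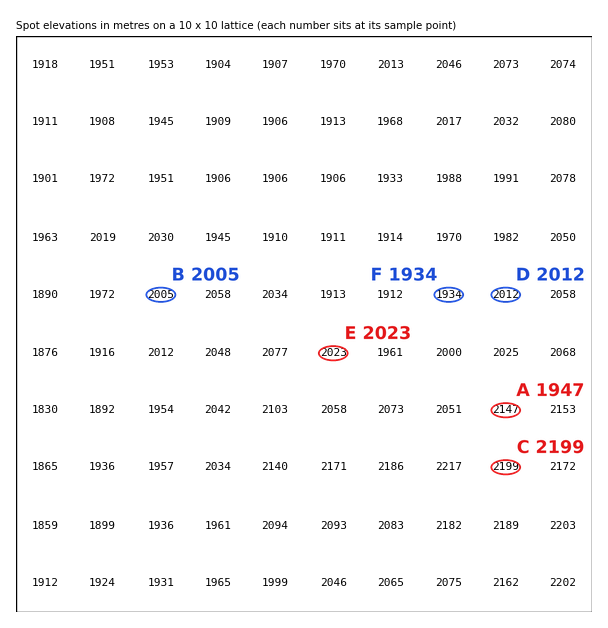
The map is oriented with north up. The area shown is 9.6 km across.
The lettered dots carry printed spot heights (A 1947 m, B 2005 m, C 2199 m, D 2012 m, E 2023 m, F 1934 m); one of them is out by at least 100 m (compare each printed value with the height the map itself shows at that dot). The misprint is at A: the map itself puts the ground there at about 2147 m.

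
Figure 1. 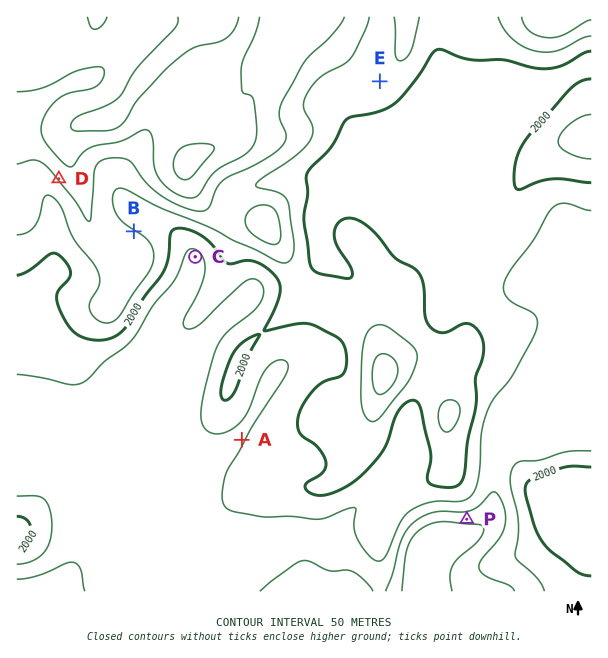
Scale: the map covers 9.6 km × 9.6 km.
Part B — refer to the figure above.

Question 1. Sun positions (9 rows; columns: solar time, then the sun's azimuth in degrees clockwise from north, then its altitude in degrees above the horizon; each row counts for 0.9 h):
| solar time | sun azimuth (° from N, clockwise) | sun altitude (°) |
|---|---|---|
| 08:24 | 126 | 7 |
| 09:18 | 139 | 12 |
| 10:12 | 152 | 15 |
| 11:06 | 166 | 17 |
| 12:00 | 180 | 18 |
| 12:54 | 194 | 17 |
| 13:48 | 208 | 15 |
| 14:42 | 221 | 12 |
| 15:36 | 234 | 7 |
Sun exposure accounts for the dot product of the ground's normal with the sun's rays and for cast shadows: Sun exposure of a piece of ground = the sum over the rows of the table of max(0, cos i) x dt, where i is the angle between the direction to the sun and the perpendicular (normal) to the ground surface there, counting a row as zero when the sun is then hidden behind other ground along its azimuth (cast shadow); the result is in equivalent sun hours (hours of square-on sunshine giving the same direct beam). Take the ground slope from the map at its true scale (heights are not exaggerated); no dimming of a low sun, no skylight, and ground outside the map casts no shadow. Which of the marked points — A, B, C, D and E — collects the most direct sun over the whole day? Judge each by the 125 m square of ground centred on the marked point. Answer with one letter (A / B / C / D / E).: D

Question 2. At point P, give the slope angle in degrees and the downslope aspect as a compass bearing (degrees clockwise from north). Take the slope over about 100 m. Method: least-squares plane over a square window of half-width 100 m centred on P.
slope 13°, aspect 178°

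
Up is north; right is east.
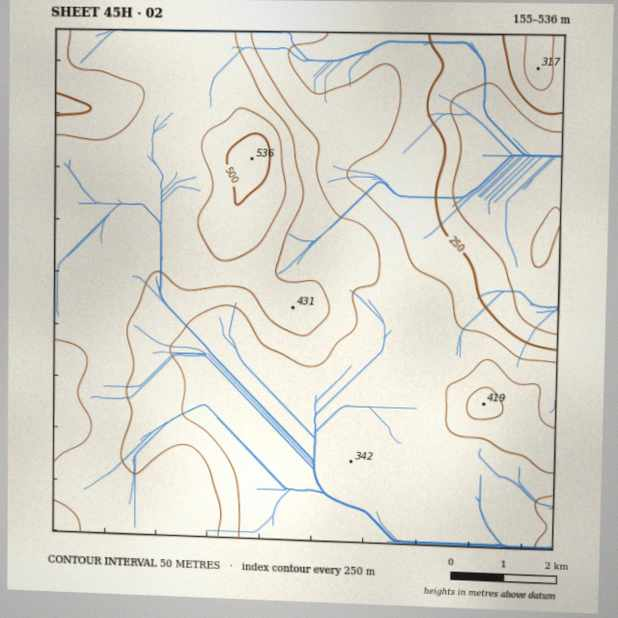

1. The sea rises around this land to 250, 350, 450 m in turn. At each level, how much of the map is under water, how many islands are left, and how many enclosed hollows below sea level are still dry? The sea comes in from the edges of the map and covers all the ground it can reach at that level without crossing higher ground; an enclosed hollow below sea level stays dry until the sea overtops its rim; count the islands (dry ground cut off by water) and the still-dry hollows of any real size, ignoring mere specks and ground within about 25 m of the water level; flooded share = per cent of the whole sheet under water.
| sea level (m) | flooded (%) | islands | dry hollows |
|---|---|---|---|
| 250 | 11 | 0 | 0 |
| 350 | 52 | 0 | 0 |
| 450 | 92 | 1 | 0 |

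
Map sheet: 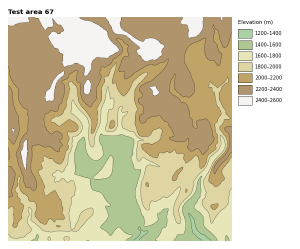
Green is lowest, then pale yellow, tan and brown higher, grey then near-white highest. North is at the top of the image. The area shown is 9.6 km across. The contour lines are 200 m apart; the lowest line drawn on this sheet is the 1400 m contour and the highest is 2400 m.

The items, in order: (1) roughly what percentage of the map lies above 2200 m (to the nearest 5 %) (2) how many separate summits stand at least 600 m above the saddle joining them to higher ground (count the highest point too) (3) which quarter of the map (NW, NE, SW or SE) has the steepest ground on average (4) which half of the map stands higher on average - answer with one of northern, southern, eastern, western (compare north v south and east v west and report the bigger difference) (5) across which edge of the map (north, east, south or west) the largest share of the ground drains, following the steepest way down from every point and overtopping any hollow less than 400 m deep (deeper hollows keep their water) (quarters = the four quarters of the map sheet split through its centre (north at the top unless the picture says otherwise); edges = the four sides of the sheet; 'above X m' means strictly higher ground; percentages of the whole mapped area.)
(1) Ground above 2200 m makes up about 35 % of the sheet.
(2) There is 1 summit with 600 m or more of prominence.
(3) The south-east quarter is the steepest part of the map.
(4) On average the northern half of the map is the higher ground.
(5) The largest share of the runoff leaves by the southern edge.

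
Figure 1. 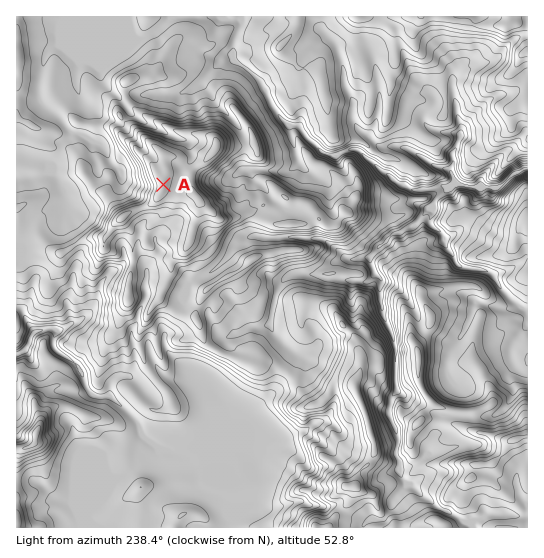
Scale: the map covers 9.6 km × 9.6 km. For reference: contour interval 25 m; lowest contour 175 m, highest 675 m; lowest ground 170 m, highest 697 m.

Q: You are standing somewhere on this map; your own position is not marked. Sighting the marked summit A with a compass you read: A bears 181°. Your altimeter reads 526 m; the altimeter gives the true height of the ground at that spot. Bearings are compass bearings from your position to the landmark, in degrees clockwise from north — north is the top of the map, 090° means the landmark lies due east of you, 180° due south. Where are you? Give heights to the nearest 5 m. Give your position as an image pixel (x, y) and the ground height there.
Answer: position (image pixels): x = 165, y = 117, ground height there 525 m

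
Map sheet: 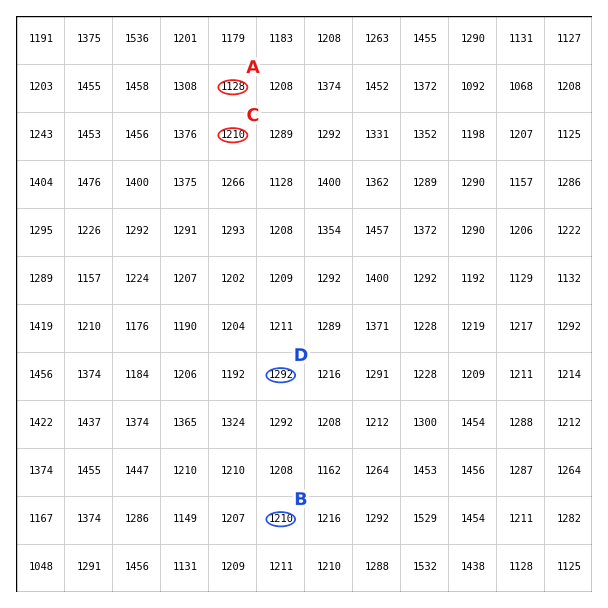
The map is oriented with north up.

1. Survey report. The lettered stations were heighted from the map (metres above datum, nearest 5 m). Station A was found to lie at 1130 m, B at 1210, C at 1210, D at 1290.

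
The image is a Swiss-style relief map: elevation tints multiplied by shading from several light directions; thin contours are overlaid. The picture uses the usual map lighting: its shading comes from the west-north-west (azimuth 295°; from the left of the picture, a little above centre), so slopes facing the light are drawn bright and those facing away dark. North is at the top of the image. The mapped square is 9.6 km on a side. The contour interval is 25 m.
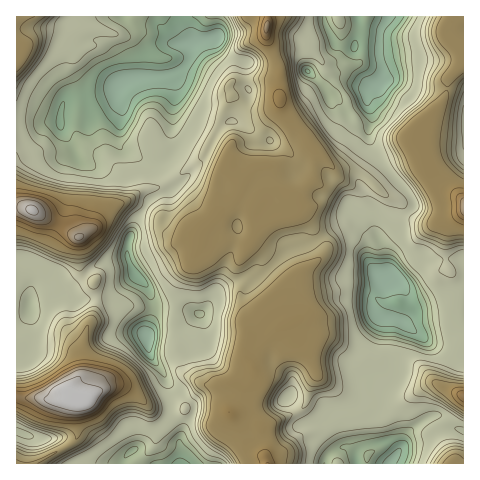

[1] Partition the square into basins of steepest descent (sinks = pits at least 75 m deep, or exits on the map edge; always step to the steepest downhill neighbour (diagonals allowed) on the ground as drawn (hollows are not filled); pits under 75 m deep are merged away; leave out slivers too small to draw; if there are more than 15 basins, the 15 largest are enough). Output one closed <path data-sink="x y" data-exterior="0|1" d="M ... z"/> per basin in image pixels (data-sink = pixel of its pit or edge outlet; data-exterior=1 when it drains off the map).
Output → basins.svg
<path data-sink="216 38" data-exterior="0" d="M267 16l-251 1 0 379 2 2 42 2 13-4-1-6 12-20-2-22 4-19 10-24-2-24-9-4-5-6-1-34 16-12 9-15 22-8 18-12 15-2 14-9 27-18 8-15 20 11 2 12 11 11 17-15 37 0 16-15-6-14-19-21-5-10-3-15 2-17-14-39z"/><path data-sink="391 279" data-exterior="0" d="M312 147l-17 18-37 0-16 15-14-12-9 8-2 7 2 20-1 10-18 19 46 14 4-1 12 10 5 9 20 21 1 22 3 15 9 12 5 3 22 0 26 19 8 3 29-5 12 3 17 9 19 19 25 10 1-182-20 9-13 2-14-4-10-7-8-13-16-7-19-17-14-6-13 2z"/><path data-sink="147 336" data-exterior="0" d="M209 146l-3 1-6 14-27 18-14 9-15 2-18 12-22 8-9 15-16 12 1 34 5 6 9 4 2 14-1 14-11 30-2 36-10 15 0 5 8 6 28-14 14-1 12 7 18 16 13 4 11 0 7-3 21-25 14 1 5-2 11 0 12 2 8-8 0-8-5-8 0-5 9-10 19-18-18-9-12-11-6-9 0-9 10-15 0-5-9-11 5-14-16-6-11-1-20-7 18-19 1-10-2-20 2-7 9-9 0-10z"/><path data-sink="378 85" data-exterior="0" d="M452 16l-183 0-3 15 14 42-2 17 4 19 20 22 10 17 25 24 13-2 14 6 19 17 16 7 12 17 20 7 16-3 17-10 0-10-10-8-15-5-15-19-4-15-8-15 3-10 28-28 3-9 2-12 15-20 1-12-8-6-4-7z"/><path data-sink="389 463" data-exterior="1" d="M292 323l4 12 15 23 5 12 0 7-5 7-5 19-4 5-14 8-27 11 3 13 0 16 3 8 197-1-1-68-25-10-19-19-12-7-15-5-31 5-8-3-26-19-22 0-5-3z"/><path data-sink="181 463" data-exterior="1" d="M234 384l-11 0-5 2-14-1-19 24-9 4-11 0-13-4-18-16-12-7-10 0-10 3-24 13 0 32-4 7-39 22 231 1 0-5-20-17-7-17-8-12 6-7 8-20z"/><path data-sink="463 124" data-exterior="1" d="M463 49l0 11-15 20-2 12-3 9-28 28-3 9 8 16 2 12 13 17 28 17z"/><path data-sink="22 433" data-exterior="0" d="M75 396l-15 4-44-3 1 67 17 0 40-23 4-7-1-30 2-4z"/>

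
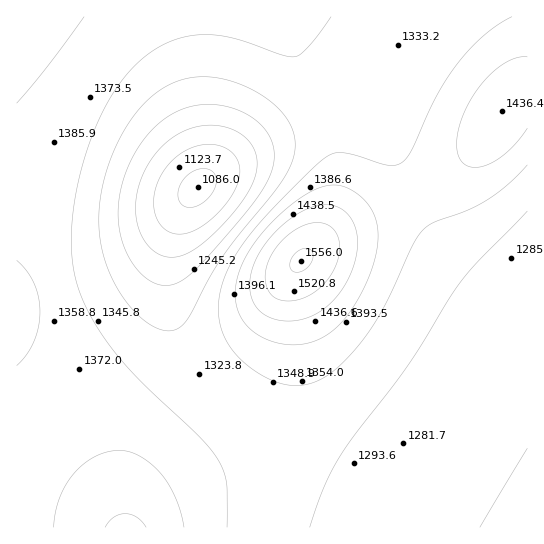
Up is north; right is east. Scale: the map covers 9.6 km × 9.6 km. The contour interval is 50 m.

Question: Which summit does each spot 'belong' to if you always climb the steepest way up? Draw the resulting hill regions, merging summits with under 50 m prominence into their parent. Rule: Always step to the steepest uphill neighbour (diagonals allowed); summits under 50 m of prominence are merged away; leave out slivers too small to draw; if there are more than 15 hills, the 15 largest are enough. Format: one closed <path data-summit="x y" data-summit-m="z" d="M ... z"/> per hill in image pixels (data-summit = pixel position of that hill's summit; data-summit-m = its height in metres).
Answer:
<path data-summit="301 261" data-summit-m="1556" d="M386 101l-8 6-11 2-41 7-47 17-46 26-34 26-15 20-13 34-4 26 0 28 4 24 12 30 22 32 38 36 64 46 134 67 86 0 1-217-57-38-15-14-20-24-25-44-23-53-4-15z"/><path data-summit="17 17" data-summit-m="1413" d="M443 16l-426 0-1 283 59-14 28-9 23-11 17-12 17-16 27-38 16-18 47-33 39-19 37-13 41-7 16-5 6-6 30-49z"/><path data-summit="126 527" data-summit-m="1460" d="M182 207l-22 30-17 16-17 12-23 11-28 9-59 16 0 226 423 1-22-13-110-54-64-46-17-15-27-29-16-24-7-14-5-16-4-24 0-28 2-19z"/><path data-summit="502 111" data-summit-m="1436" d="M527 16l-82 0-34 45-27 46 0 16 13 39 19 40 20 33 20 24 15 14 56 38z"/>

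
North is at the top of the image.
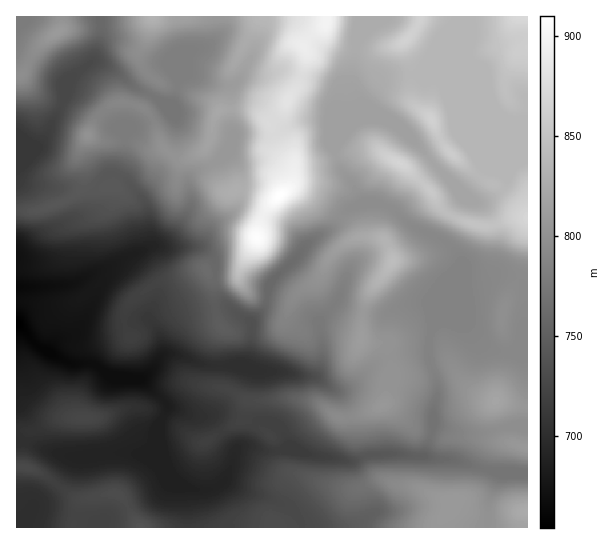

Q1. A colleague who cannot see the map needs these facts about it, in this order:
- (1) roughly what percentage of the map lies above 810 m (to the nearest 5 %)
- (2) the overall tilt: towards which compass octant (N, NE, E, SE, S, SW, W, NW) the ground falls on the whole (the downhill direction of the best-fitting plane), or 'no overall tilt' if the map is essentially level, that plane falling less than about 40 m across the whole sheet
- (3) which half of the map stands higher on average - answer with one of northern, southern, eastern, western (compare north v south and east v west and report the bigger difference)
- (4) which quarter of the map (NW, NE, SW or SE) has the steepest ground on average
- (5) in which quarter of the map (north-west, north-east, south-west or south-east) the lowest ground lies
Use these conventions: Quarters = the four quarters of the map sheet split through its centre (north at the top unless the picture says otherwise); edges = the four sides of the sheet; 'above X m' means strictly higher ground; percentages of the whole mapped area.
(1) Roughly 25 % of the ground is higher than 810 m.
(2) Overall the map slopes down towards the south-west.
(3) The eastern half stands higher on average than the western half.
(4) The north-west quarter is the steepest part of the map.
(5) Look to the south-west quarter for the lowest ground.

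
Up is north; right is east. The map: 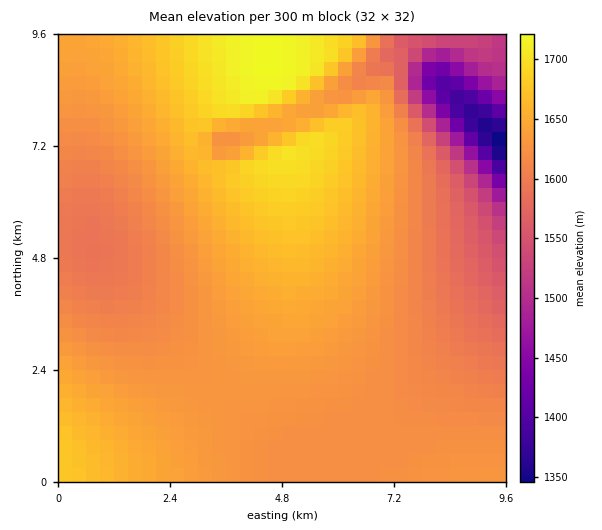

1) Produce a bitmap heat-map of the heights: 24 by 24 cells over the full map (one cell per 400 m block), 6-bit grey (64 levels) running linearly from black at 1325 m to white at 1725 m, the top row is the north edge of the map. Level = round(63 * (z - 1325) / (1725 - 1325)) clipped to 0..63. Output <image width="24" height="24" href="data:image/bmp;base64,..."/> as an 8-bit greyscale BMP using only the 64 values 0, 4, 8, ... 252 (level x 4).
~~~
<image width="24" height="24" href="data:image/bmp;base64,Qk12BgAAAAAAADYEAAAoAAAAGAAAABgAAAABAAgAAAAAAEACAAATCwAAEwsAAAABAAAAAAAAAAAAAAEBAQACAgIAAwMDAAQEBAAFBQUABgYGAAcHBwAICAgACQkJAAoKCgALCwsADAwMAA0NDQAODg4ADw8PABAQEAAREREAEhISABMTEwAUFBQAFRUVABYWFgAXFxcAGBgYABkZGQAaGhoAGxsbABwcHAAdHR0AHh4eAB8fHwAgICAAISEhACIiIgAjIyMAJCQkACUlJQAmJiYAJycnACgoKAApKSkAKioqACsrKwAsLCwALS0tAC4uLgAvLy8AMDAwADExMQAyMjIAMzMzADQ0NAA1NTUANjY2ADc3NwA4ODgAOTk5ADo6OgA7OzsAPDw8AD09PQA+Pj4APz8/AEBAQABBQUEAQkJCAENDQwBEREQARUVFAEZGRgBHR0cASEhIAElJSQBKSkoAS0tLAExMTABNTU0ATk5OAE9PTwBQUFAAUVFRAFJSUgBTU1MAVFRUAFVVVQBWVlYAV1dXAFhYWABZWVkAWlpaAFtbWwBcXFwAXV1dAF5eXgBfX18AYGBgAGFhYQBiYmIAY2NjAGRkZABlZWUAZmZmAGdnZwBoaGgAaWlpAGpqagBra2sAbGxsAG1tbQBubm4Ab29vAHBwcABxcXEAcnJyAHNzcwB0dHQAdXV1AHZ2dgB3d3cAeHh4AHl5eQB6enoAe3t7AHx8fAB9fX0Afn5+AH9/fwCAgIAAgYGBAIKCggCDg4MAhISEAIWFhQCGhoYAh4eHAIiIiACJiYkAioqKAIuLiwCMjIwAjY2NAI6OjgCPj48AkJCQAJGRkQCSkpIAk5OTAJSUlACVlZUAlpaWAJeXlwCYmJgAmZmZAJqamgCbm5sAnJycAJ2dnQCenp4An5+fAKCgoAChoaEAoqKiAKOjowCkpKQApaWlAKampgCnp6cAqKioAKmpqQCqqqoAq6urAKysrACtra0Arq6uAK+vrwCwsLAAsbGxALKysgCzs7MAtLS0ALW1tQC2trYAt7e3ALi4uAC5ubkAurq6ALu7uwC8vLwAvb29AL6+vgC/v78AwMDAAMHBwQDCwsIAw8PDAMTExADFxcUAxsbGAMfHxwDIyMgAycnJAMrKygDLy8sAzMzMAM3NzQDOzs4Az8/PANDQ0ADR0dEA0tLSANPT0wDU1NQA1dXVANbW1gDX19cA2NjYANnZ2QDa2toA29vbANzc3ADd3d0A3t7eAN/f3wDg4OAA4eHhAOLi4gDj4+MA5OTkAOXl5QDm5uYA5+fnAOjo6ADp6ekA6urqAOvr6wDs7OwA7e3tAO7u7gDv7+8A8PDwAPHx8QDy8vIA8/PzAPT09AD19fUA9vb2APf39wD4+PgA+fn5APr6+gD7+/sA/Pz8AP39/QD+/v4A////AODY1NDMyMjEwMC8vLy4uLy8vLy8wMDAwNzY1NDMyMTEwMC8vLy8uLy8vLy8vLy8vNzY0MzMyMTEwMC8vLy8vLy8vLy8vLy8vNjUzMzIxMTAwMDAvLy8vLy8vLi4uLi4uNDMyMjExMDAwMDAwMC8vLy8vLi4uLS0tMzIxMDAwMDAwMDAwMDAwLy8vLi4tLSwsMTAwLy8vLzAwMDExMTEwMC8vLi0tLCsqMC8uLi4uLy8wMTExMjExMDAvLi0sKyopLi0tLS0uLy8wMTIyMjIyMTAvLi0rKikoLSwsLCwtLi8xMjIzMzMzMjEvLiwrKSgnLCsrKywtLjAxMjM0NDQzMjEwLiwrKSclKyoqKywtLzAyMzQ1NTU0MzIwLiwqKCYkKioqKywtLzEyNDU2NjY1NDIwLiwqKCUjKioqKywuMDIzNTY3Nzc2NTMxLywqJyUhKyorLC0vMTM0Njc4ODg3NTMxLywqJyMeKysrLC4wMjQ2Nzk5OTk4NjQyLywpJiEYLCwsLS8xMzU3ODo6Ojo5NzUyLywpIxsPLS0tLzAyNDYyMzc6Ozs5NzUyLywmHhIHLi4vMDEzNTYxMDE0Nzo6ODUzLykgFQkELy8wMTI0Njg4NzUzMjM1NzYyLSMXDAcJMDAxMjQ1Nzk7PD07NzIwMDMxKBsPCgwSMTEyMzQ2ODo8PT4+PTozLiwtJBQNDxUaMjIyNDU3OTo8PT4+Pj06NCwpJRoUGBwdMjIzNDY3OTs8PT4+Pj07ODMqJSIgICAeA=="/>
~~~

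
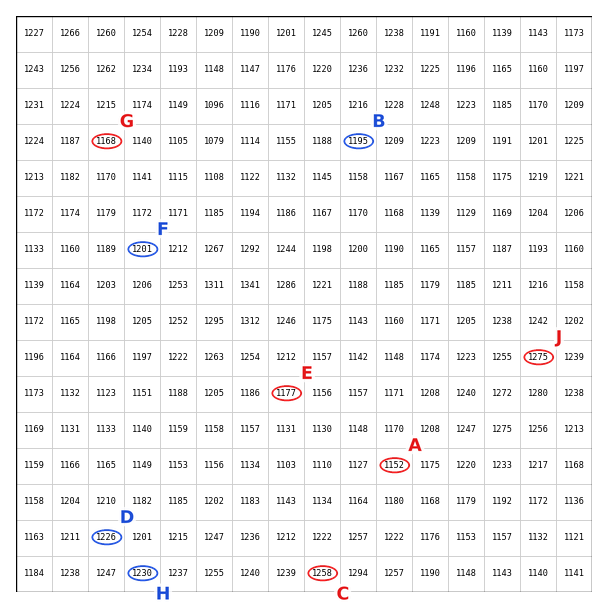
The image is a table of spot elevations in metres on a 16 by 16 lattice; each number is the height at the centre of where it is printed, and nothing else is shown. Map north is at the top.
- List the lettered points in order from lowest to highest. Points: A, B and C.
A B C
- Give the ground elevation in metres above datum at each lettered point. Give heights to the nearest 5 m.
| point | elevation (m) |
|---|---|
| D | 1225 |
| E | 1175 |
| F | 1200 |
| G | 1170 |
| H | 1230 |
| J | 1275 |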